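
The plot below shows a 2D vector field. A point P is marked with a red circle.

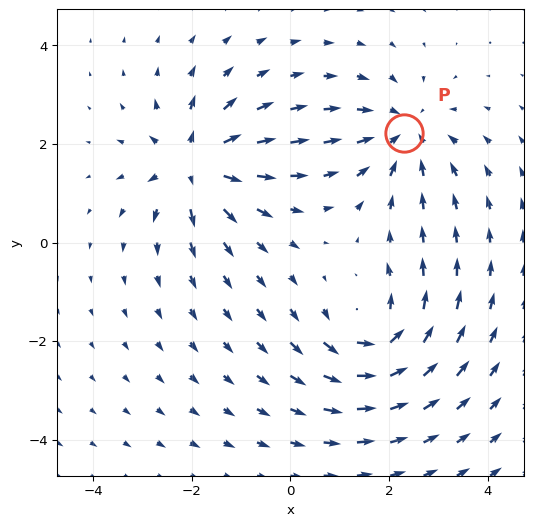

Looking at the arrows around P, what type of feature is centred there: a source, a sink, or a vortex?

sink

At P (2.3, 2.2) the arrows converge inward. Divergence about -4, curl ≈0 — negative divergence with near-zero curl is a sink.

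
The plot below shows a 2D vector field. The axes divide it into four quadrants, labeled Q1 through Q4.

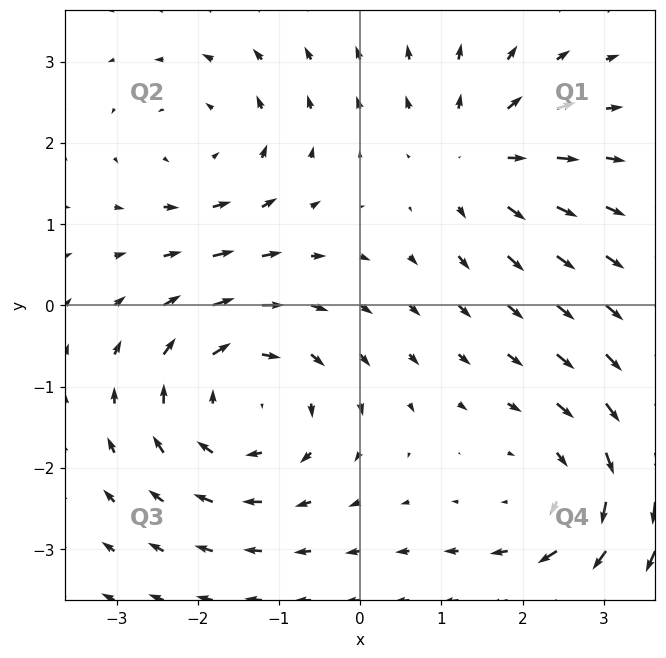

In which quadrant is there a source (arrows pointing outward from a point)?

The source sits at approximately (1.5, 1.8), which lies in quadrant Q1. The divergence there is about +4, positive as expected for a source.

Q1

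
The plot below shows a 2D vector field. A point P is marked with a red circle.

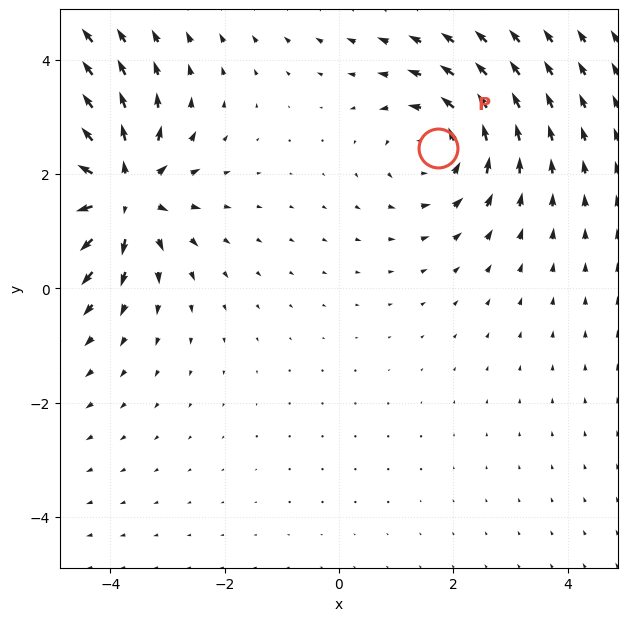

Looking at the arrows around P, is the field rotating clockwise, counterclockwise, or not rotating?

counterclockwise

Near P at (1.7, 2.5) the arrows circulate counterclockwise. The curl (z-component) there is about +3; positive curl means counterclockwise rotation.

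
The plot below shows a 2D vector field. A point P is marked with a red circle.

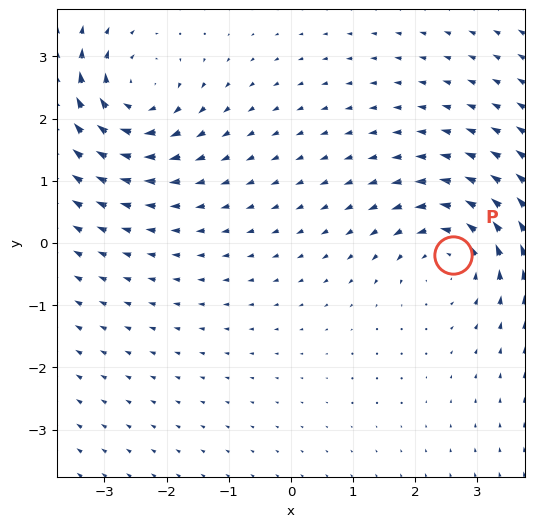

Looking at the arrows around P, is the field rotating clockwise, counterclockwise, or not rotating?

Near P at (2.6, -0.2) the arrows circulate counterclockwise. The curl (z-component) there is about +4; positive curl means counterclockwise rotation.

counterclockwise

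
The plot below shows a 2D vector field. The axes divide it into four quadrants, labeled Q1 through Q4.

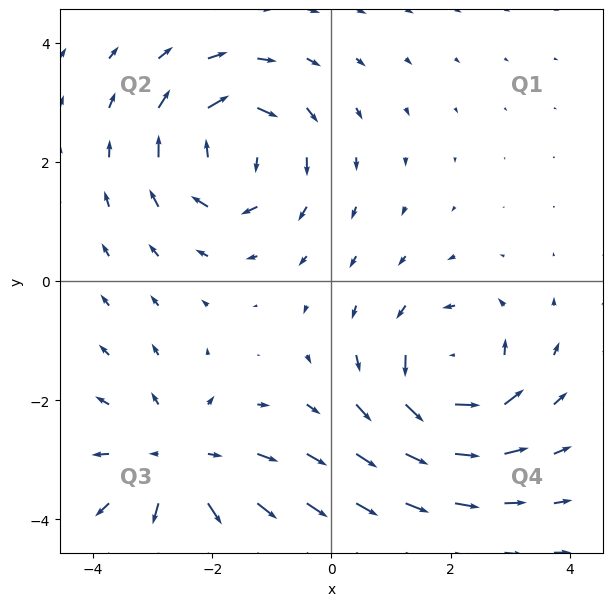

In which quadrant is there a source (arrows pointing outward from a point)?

Q3

The source sits at approximately (-2.5, -3.1), which lies in quadrant Q3. The divergence there is about +3, positive as expected for a source.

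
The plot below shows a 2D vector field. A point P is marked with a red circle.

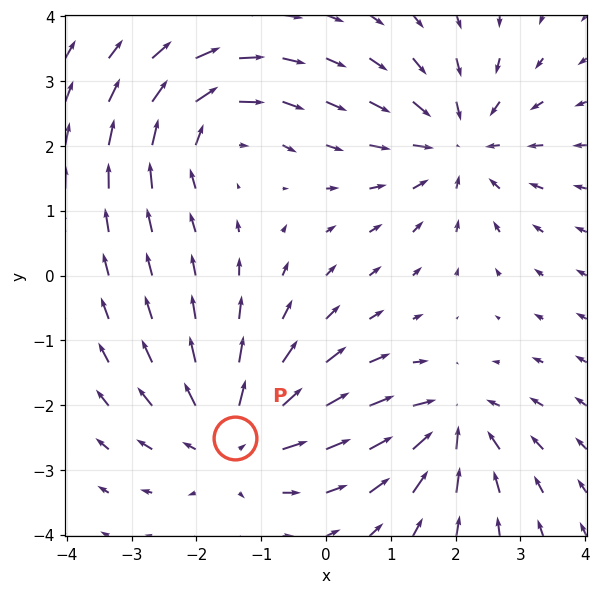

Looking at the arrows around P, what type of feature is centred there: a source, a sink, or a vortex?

At P (-1.4, -2.5) the arrows spread outward. Divergence about +5, curl ≈0 — positive divergence with near-zero curl is a source.

source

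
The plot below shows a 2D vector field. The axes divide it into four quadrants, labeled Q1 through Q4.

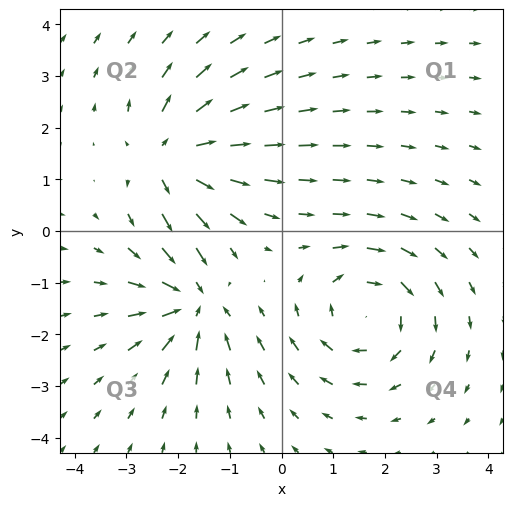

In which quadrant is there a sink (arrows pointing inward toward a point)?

Q3

The sink sits at approximately (-1.7, -1.4), which lies in quadrant Q3. The divergence there is about -5, negative as expected for a sink.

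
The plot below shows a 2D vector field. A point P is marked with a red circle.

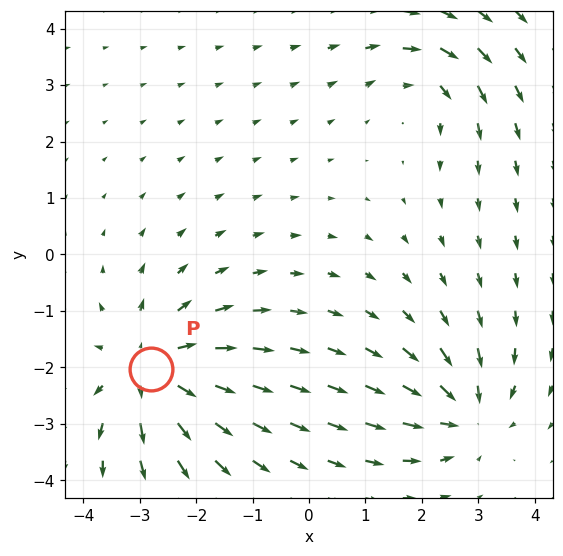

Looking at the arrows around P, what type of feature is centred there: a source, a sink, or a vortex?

At P (-2.8, -2.0) the arrows spread outward. Divergence about +4, curl ≈0 — positive divergence with near-zero curl is a source.

source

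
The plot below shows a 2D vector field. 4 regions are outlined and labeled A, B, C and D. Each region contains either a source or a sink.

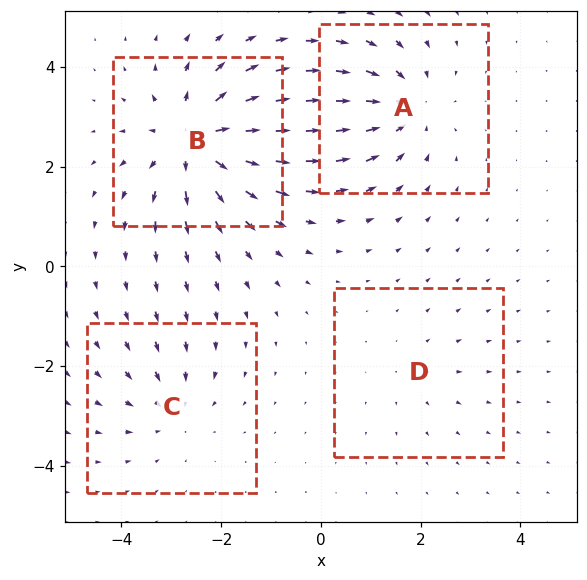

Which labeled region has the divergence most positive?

Divergence at each region's feature centre — A: about -5, B: about +6, C: about -3, D: about +2. Region B is most positive.

B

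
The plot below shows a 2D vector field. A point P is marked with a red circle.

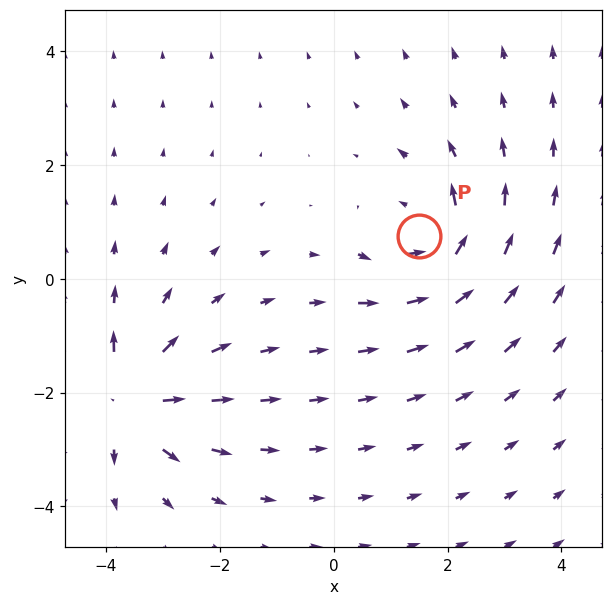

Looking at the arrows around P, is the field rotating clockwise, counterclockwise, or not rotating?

counterclockwise

Near P at (1.5, 0.8) the arrows circulate counterclockwise. The curl (z-component) there is about +4; positive curl means counterclockwise rotation.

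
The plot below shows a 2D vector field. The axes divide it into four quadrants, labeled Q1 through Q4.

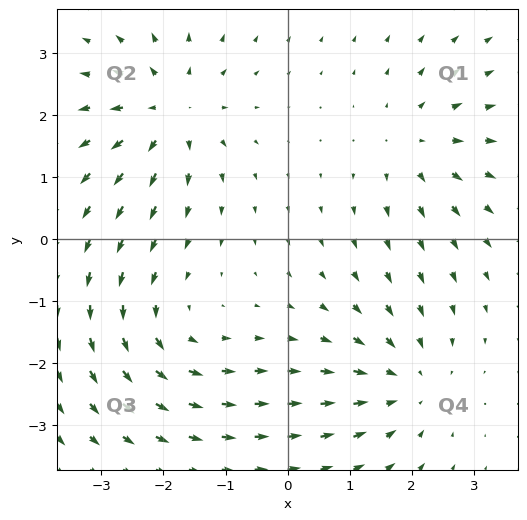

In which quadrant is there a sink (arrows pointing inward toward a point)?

The sink sits at approximately (1.9, -2.3), which lies in quadrant Q4. The divergence there is about -4, negative as expected for a sink.

Q4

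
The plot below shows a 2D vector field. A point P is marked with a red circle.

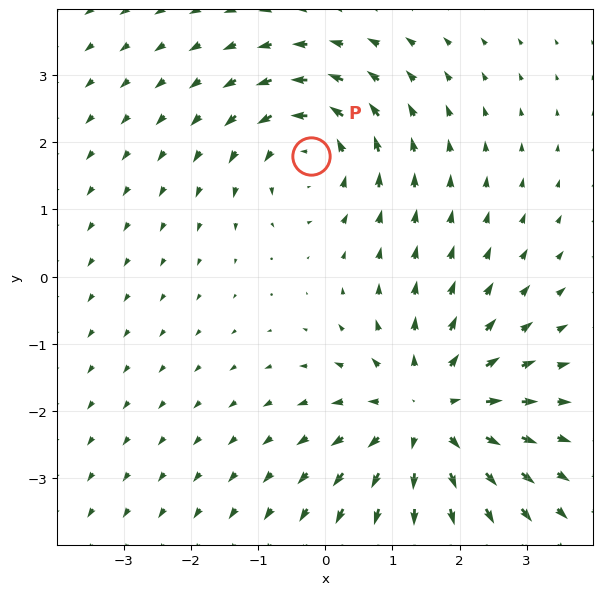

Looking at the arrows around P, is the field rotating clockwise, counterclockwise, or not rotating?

counterclockwise

Near P at (-0.2, 1.8) the arrows circulate counterclockwise. The curl (z-component) there is about +3; positive curl means counterclockwise rotation.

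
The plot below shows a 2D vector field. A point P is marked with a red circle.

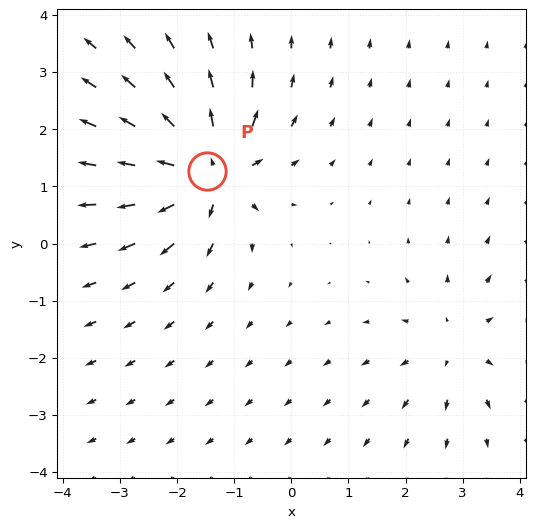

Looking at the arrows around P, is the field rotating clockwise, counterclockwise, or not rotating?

Near P at (-1.5, 1.3) the arrows show no circulation. The curl there is ≈0.

not rotating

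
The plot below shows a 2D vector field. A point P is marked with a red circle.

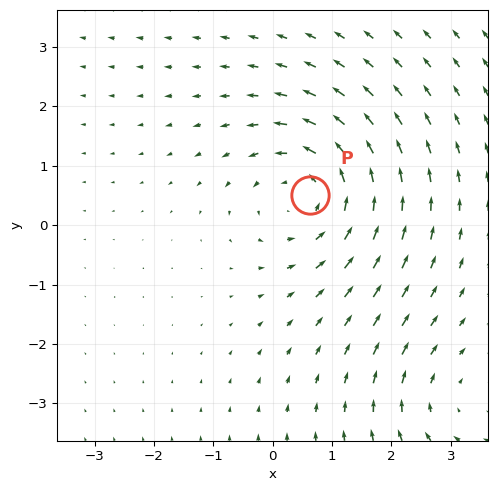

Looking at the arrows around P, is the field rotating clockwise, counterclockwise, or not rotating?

counterclockwise

Near P at (0.6, 0.5) the arrows circulate counterclockwise. The curl (z-component) there is about +4; positive curl means counterclockwise rotation.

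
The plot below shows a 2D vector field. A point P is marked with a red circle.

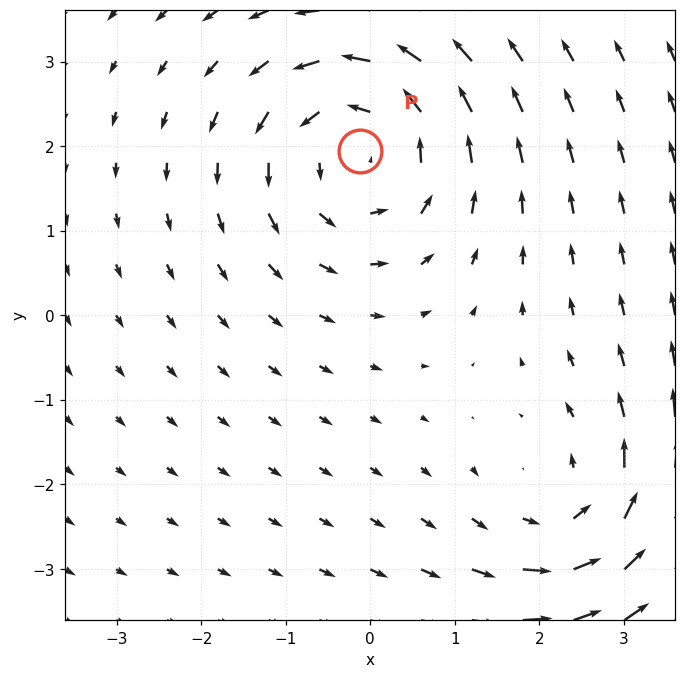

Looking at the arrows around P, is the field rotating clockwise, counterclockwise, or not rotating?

Near P at (-0.1, 1.9) the arrows circulate counterclockwise. The curl (z-component) there is about +4; positive curl means counterclockwise rotation.

counterclockwise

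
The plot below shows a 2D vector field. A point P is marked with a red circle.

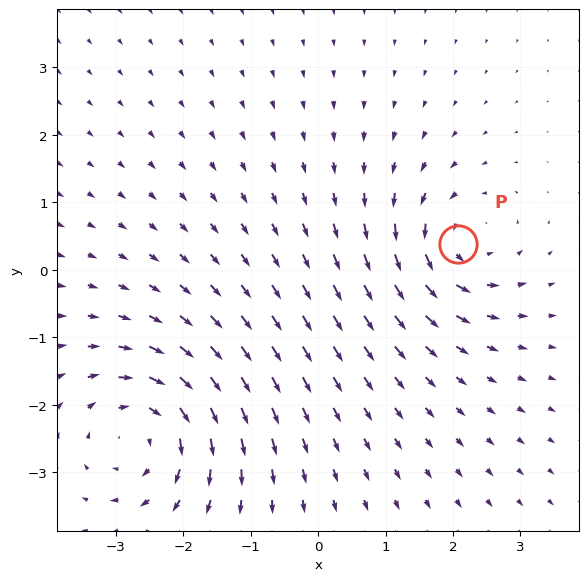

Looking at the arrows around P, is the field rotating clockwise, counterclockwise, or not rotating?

counterclockwise

Near P at (2.1, 0.4) the arrows circulate counterclockwise. The curl (z-component) there is about +4; positive curl means counterclockwise rotation.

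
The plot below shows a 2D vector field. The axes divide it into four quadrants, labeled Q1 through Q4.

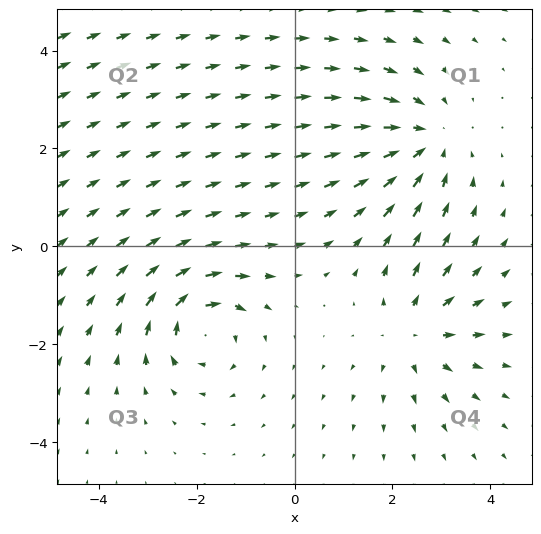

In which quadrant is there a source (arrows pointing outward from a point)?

Q4

The source sits at approximately (2.4, -1.8), which lies in quadrant Q4. The divergence there is about +4, positive as expected for a source.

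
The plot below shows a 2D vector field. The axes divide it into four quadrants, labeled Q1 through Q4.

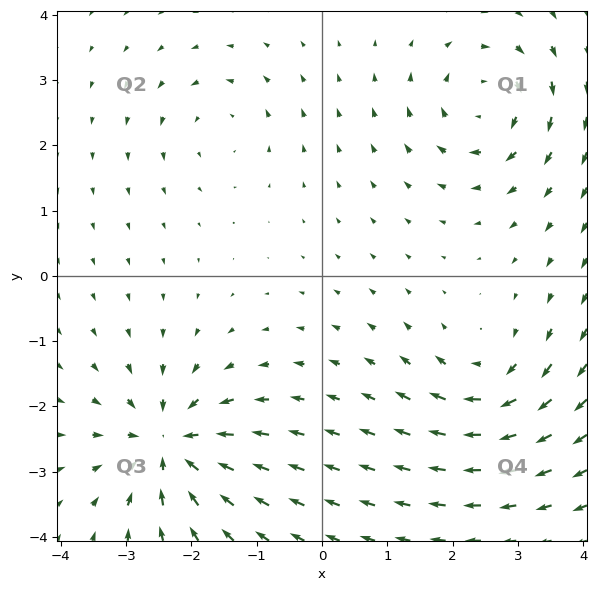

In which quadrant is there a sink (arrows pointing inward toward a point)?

Q3

The sink sits at approximately (-2.3, -2.6), which lies in quadrant Q3. The divergence there is about -7, negative as expected for a sink.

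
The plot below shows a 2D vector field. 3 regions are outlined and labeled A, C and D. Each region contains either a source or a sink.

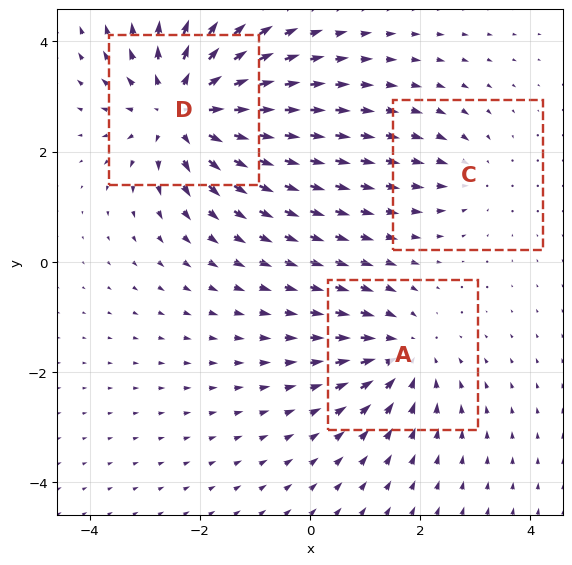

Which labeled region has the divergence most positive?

D

Divergence at each region's feature centre — A: about -3, C: about -2, D: about +5. Region D is most positive.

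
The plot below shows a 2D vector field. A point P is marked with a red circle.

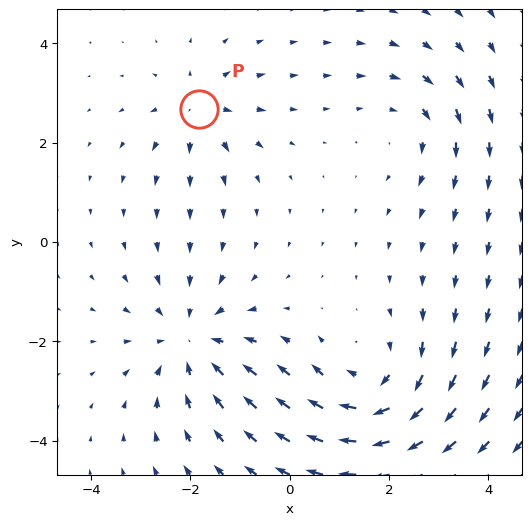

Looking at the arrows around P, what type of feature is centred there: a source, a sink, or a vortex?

source

At P (-1.8, 2.7) the arrows spread outward. Divergence about +4, curl ≈0 — positive divergence with near-zero curl is a source.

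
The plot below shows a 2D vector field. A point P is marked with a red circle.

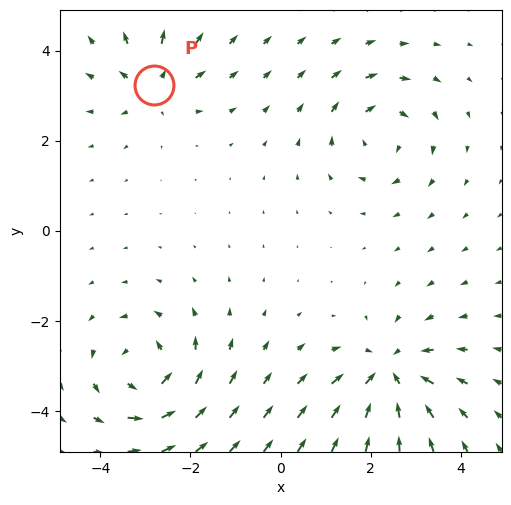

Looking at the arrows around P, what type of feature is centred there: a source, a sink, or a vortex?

source

At P (-2.8, 3.2) the arrows spread outward. Divergence about +4, curl ≈0 — positive divergence with near-zero curl is a source.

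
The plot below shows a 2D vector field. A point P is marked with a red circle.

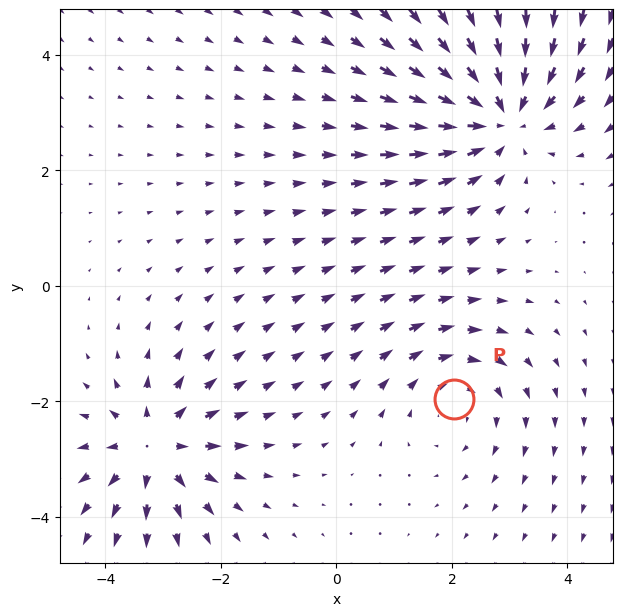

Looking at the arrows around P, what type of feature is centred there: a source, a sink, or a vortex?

At P (2.0, -1.9) the arrows circulate clockwise. Divergence ≈0, curl about -2 — near-zero divergence with nonzero curl is a vortex.

vortex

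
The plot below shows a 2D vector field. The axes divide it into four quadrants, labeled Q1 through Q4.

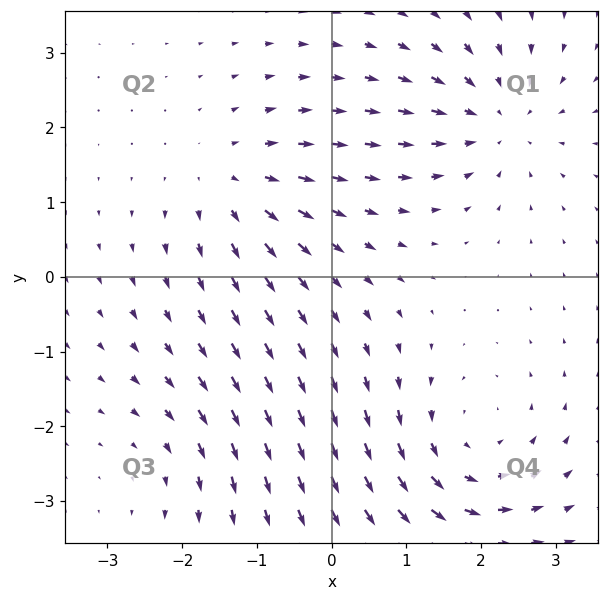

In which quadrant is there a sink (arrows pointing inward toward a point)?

The sink sits at approximately (2.2, 2.1), which lies in quadrant Q1. The divergence there is about -4, negative as expected for a sink.

Q1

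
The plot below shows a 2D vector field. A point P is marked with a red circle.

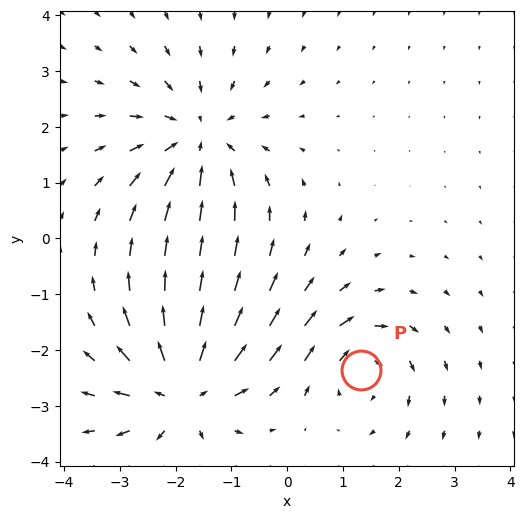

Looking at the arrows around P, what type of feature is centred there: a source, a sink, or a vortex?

vortex

At P (1.3, -2.4) the arrows circulate clockwise. Divergence ≈0, curl about -4 — near-zero divergence with nonzero curl is a vortex.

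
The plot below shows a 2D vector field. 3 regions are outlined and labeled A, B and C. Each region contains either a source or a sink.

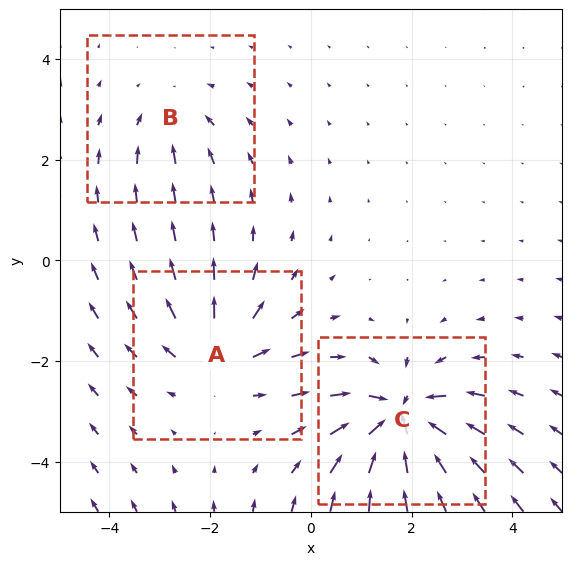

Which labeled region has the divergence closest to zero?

B

Divergence at each region's feature centre — A: about +4, B: about -2, C: about -6. Region B is closest to zero.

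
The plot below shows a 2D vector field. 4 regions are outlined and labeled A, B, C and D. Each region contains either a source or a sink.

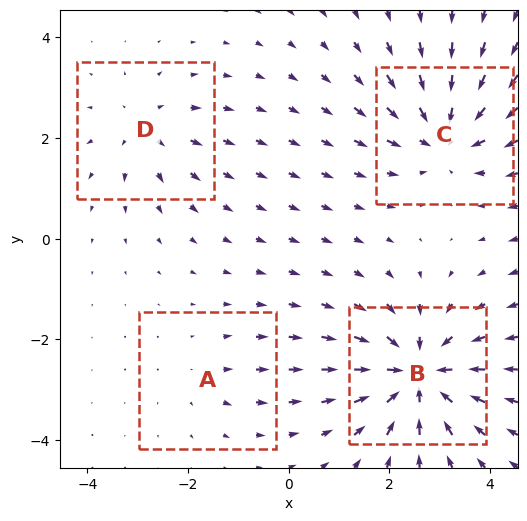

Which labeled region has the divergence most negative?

Divergence at each region's feature centre — A: about +2, B: about -7, C: about -6, D: about +4. Region B is most negative.

B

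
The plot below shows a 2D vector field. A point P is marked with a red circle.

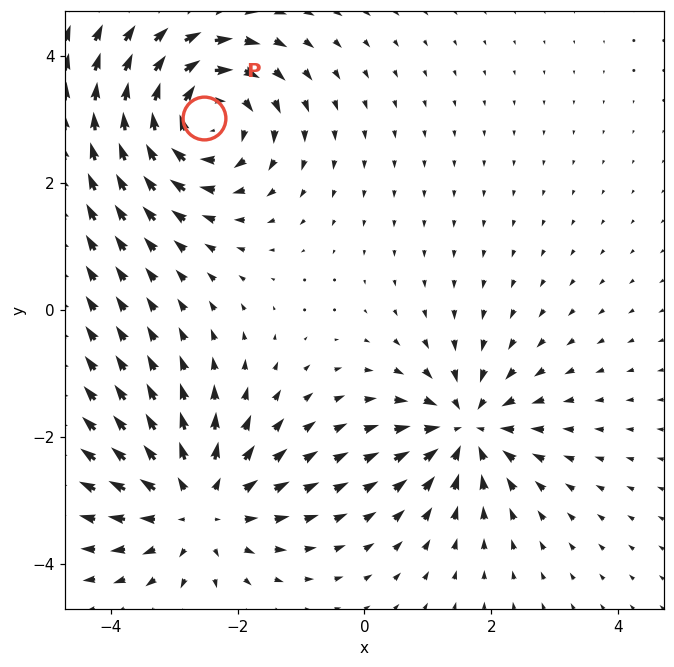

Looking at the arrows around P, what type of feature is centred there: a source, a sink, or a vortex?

vortex

At P (-2.5, 3.0) the arrows circulate clockwise. Divergence ≈0, curl about -5 — near-zero divergence with nonzero curl is a vortex.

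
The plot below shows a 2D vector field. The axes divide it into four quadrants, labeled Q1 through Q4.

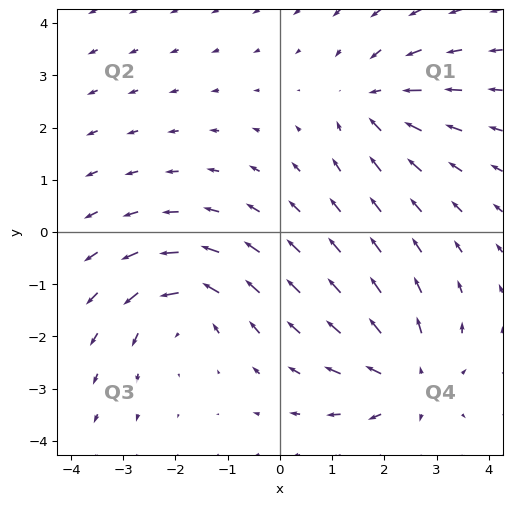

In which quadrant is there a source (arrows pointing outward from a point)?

Q4

The source sits at approximately (2.5, -2.9), which lies in quadrant Q4. The divergence there is about +3, positive as expected for a source.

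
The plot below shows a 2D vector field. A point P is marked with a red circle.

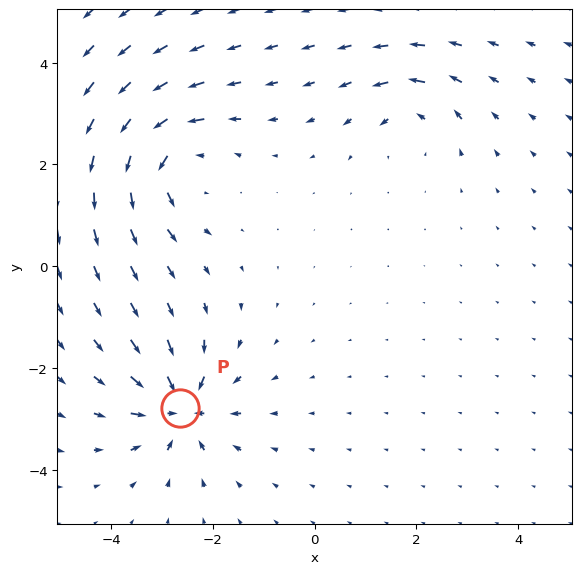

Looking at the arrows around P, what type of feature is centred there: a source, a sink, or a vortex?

At P (-2.6, -2.8) the arrows converge inward. Divergence about -6, curl ≈0 — negative divergence with near-zero curl is a sink.

sink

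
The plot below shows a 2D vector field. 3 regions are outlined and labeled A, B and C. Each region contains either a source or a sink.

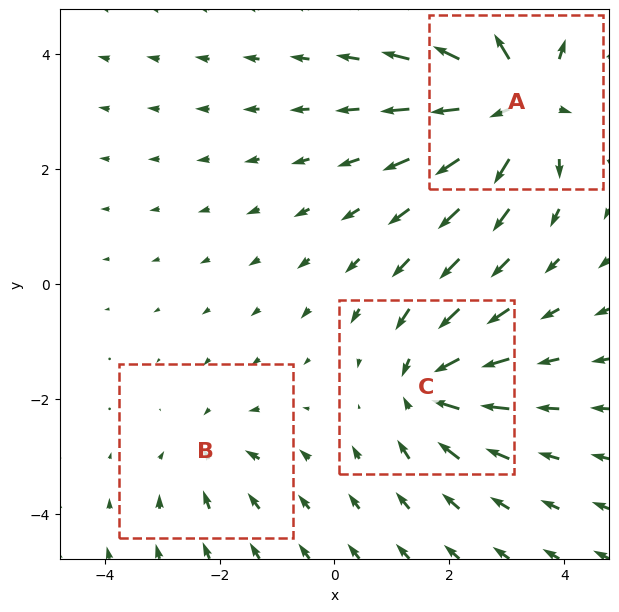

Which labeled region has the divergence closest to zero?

B

Divergence at each region's feature centre — A: about +6, B: about -2, C: about -4. Region B is closest to zero.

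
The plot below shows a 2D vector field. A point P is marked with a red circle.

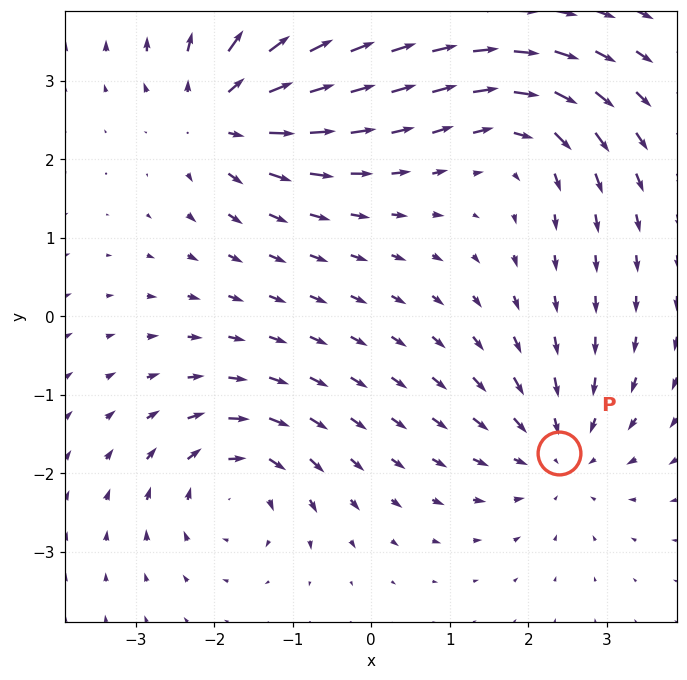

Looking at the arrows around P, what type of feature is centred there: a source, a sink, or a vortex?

At P (2.4, -1.7) the arrows converge inward. Divergence about -3, curl ≈0 — negative divergence with near-zero curl is a sink.

sink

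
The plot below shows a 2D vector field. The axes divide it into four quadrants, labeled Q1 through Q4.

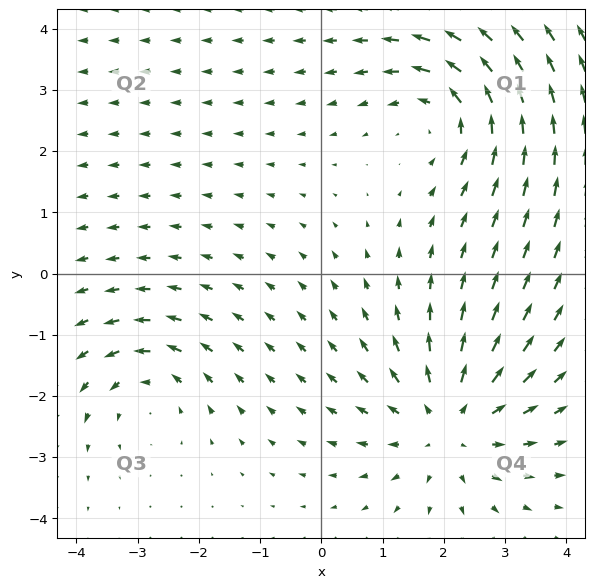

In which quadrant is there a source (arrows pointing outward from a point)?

The source sits at approximately (2.1, -2.4), which lies in quadrant Q4. The divergence there is about +4, positive as expected for a source.

Q4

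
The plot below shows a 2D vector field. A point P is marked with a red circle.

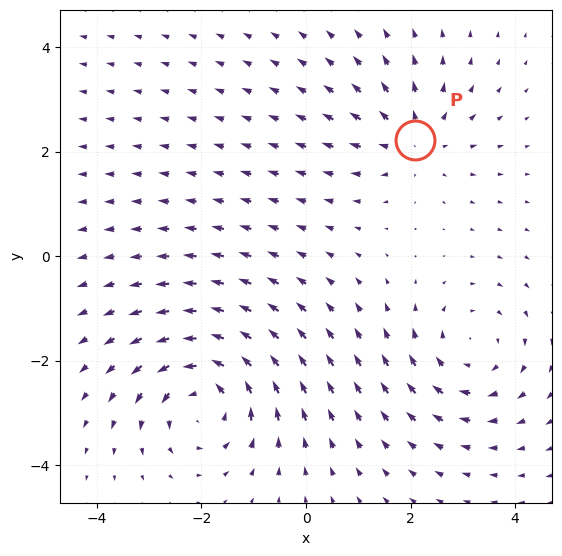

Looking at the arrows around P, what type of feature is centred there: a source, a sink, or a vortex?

At P (2.1, 2.2) the arrows spread outward. Divergence about +3, curl ≈0 — positive divergence with near-zero curl is a source.

source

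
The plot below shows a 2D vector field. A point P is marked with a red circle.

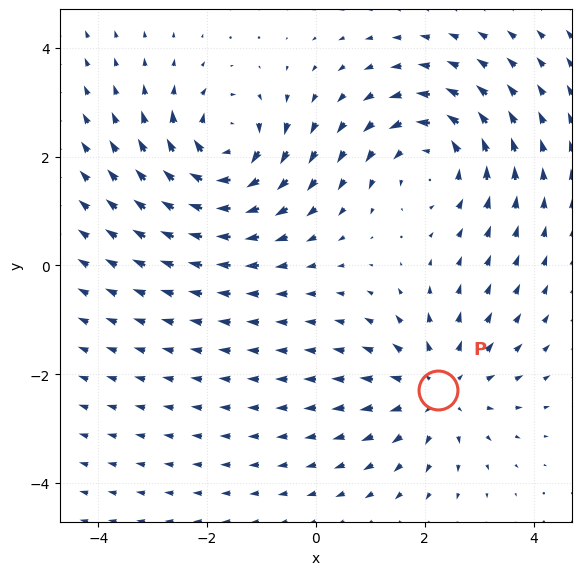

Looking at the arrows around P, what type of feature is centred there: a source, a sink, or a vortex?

At P (2.2, -2.3) the arrows spread outward. Divergence about +3, curl ≈0 — positive divergence with near-zero curl is a source.

source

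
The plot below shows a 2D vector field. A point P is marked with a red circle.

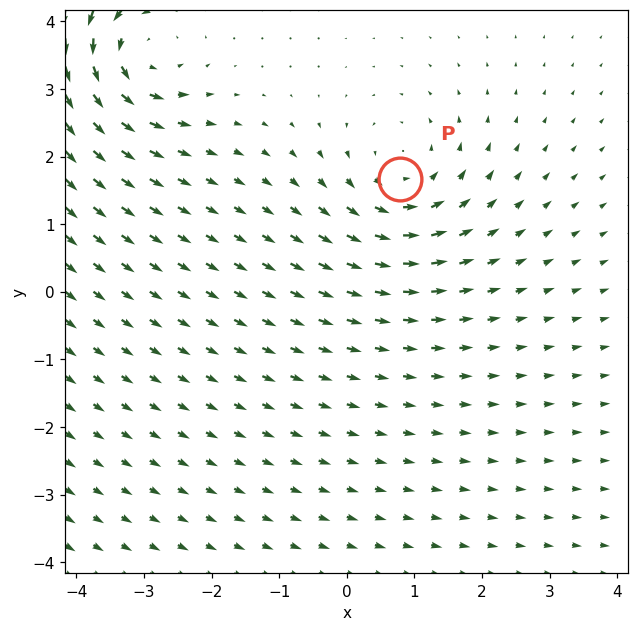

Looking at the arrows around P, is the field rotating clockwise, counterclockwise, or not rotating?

Near P at (0.8, 1.7) the arrows circulate counterclockwise. The curl (z-component) there is about +4; positive curl means counterclockwise rotation.

counterclockwise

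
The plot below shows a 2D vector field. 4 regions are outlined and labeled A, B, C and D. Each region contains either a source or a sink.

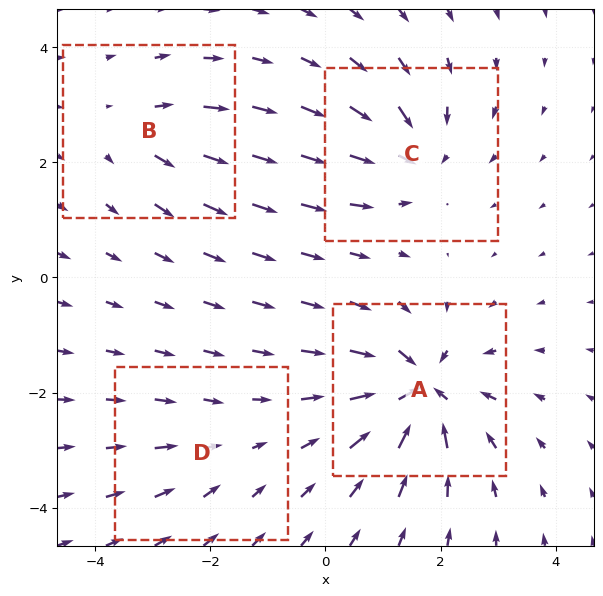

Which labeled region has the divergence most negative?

Divergence at each region's feature centre — A: about -9, B: about +4, C: about -6, D: about -2. Region A is most negative.

A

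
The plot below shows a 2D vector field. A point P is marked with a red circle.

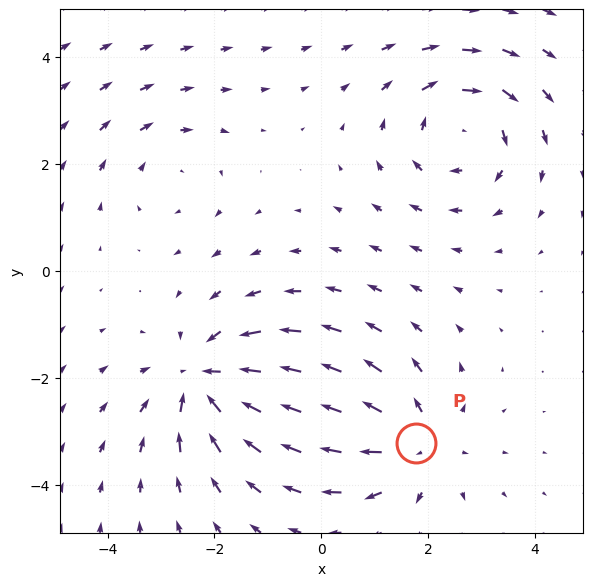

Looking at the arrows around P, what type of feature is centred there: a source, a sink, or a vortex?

At P (1.8, -3.2) the arrows spread outward. Divergence about +4, curl ≈0 — positive divergence with near-zero curl is a source.

source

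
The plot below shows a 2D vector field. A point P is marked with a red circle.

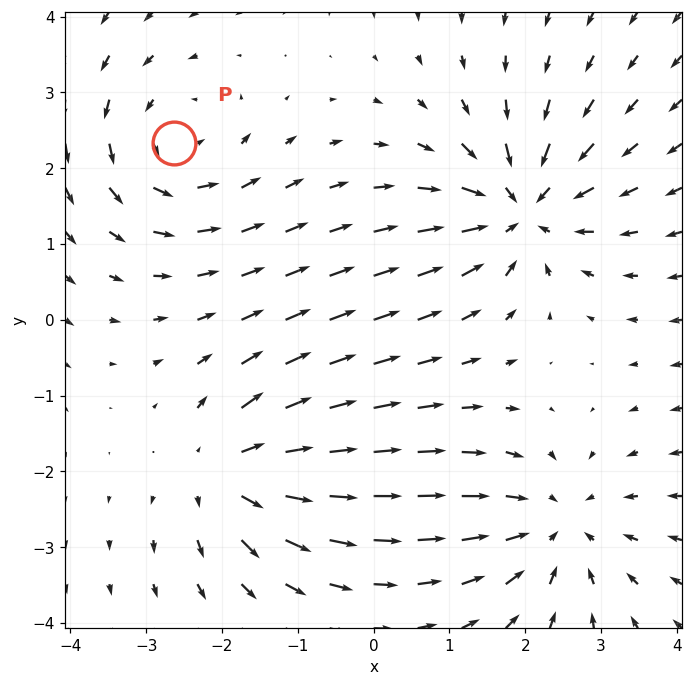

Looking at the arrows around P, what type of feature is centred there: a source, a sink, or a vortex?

At P (-2.6, 2.3) the arrows circulate counterclockwise. Divergence ≈0, curl about +4 — near-zero divergence with nonzero curl is a vortex.

vortex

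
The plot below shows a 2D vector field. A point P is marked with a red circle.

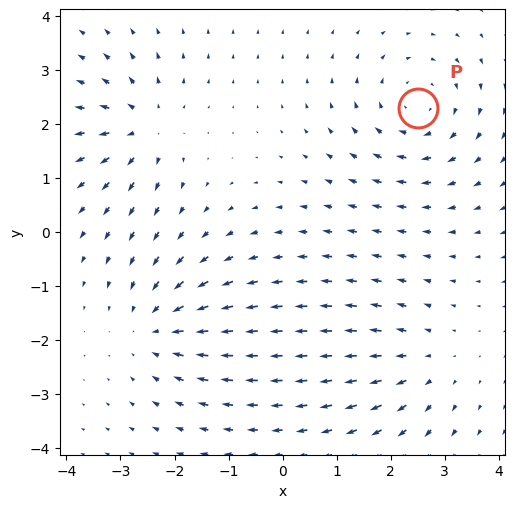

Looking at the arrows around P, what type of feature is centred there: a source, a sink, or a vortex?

vortex

At P (2.5, 2.3) the arrows circulate clockwise. Divergence ≈0, curl about -4 — near-zero divergence with nonzero curl is a vortex.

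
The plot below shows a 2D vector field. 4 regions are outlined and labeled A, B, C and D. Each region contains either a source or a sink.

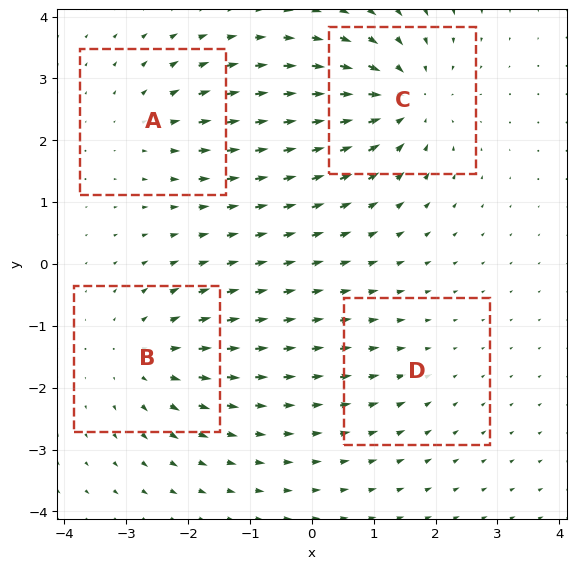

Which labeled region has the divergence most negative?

C

Divergence at each region's feature centre — A: about +3, B: about +5, C: about -6, D: about -2. Region C is most negative.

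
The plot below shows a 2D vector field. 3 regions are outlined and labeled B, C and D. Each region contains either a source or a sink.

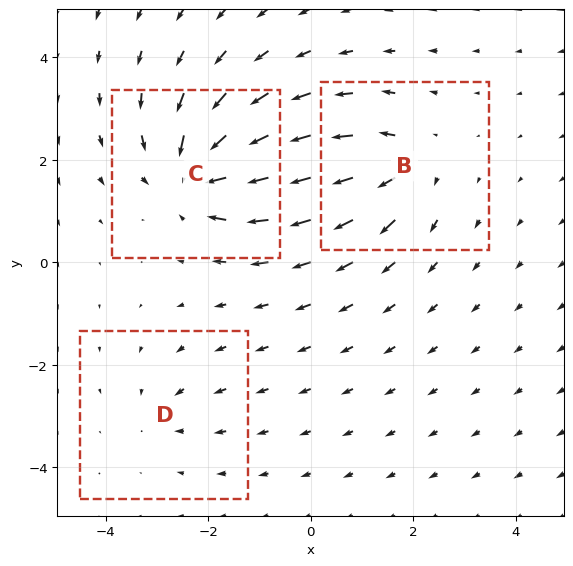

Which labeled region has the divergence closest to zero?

Divergence at each region's feature centre — B: about +4, C: about -5, D: about -2. Region D is closest to zero.

D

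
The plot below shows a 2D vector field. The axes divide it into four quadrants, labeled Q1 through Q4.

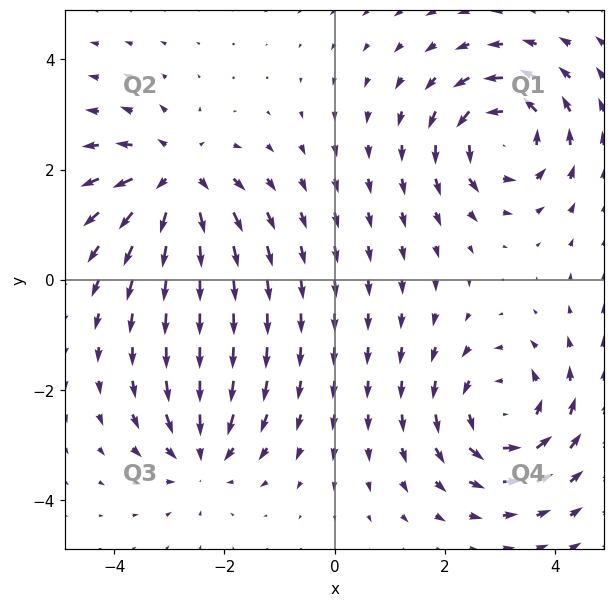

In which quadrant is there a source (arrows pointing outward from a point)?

Q2

The source sits at approximately (-2.9, 1.9), which lies in quadrant Q2. The divergence there is about +5, positive as expected for a source.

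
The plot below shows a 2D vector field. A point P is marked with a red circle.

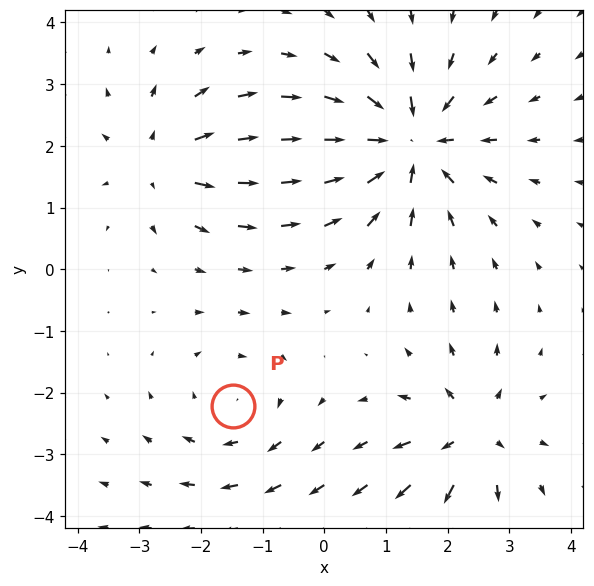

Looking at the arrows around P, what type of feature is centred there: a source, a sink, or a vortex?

vortex

At P (-1.5, -2.2) the arrows circulate clockwise. Divergence ≈0, curl about -2 — near-zero divergence with nonzero curl is a vortex.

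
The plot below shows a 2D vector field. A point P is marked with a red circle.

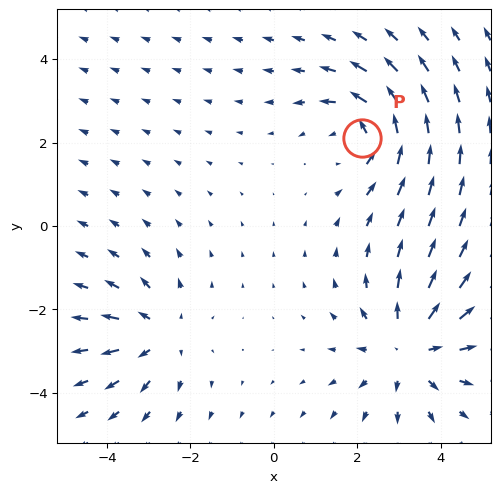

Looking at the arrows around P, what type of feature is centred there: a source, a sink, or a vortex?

vortex

At P (2.1, 2.1) the arrows circulate counterclockwise. Divergence ≈0, curl about +4 — near-zero divergence with nonzero curl is a vortex.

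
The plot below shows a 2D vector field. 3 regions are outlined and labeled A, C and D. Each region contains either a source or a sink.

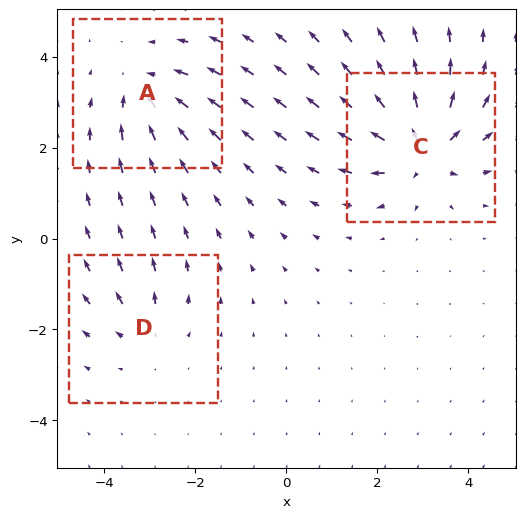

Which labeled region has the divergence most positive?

C

Divergence at each region's feature centre — A: about -4, C: about +6, D: about +2. Region C is most positive.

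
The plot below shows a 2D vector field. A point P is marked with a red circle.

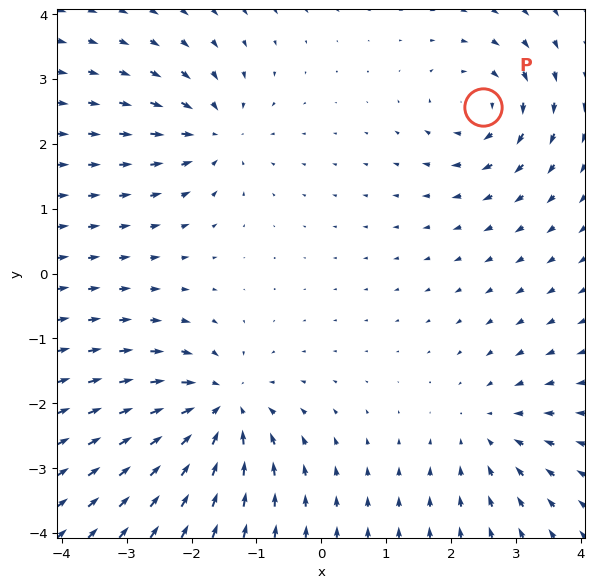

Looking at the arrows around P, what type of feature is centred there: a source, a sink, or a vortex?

At P (2.5, 2.6) the arrows circulate clockwise. Divergence ≈0, curl about -5 — near-zero divergence with nonzero curl is a vortex.

vortex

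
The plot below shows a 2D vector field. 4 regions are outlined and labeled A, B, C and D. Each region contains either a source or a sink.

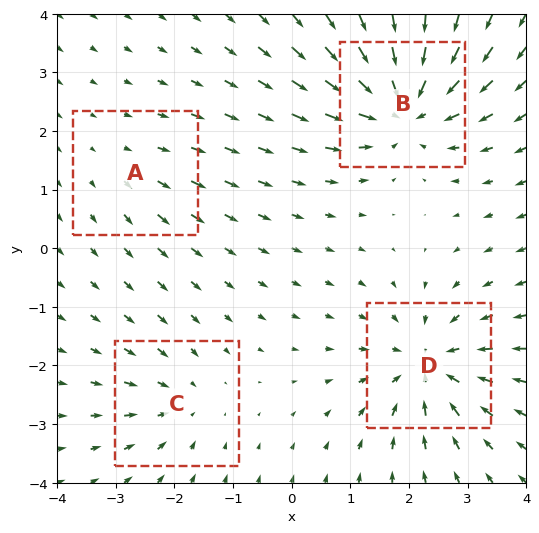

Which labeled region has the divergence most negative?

B

Divergence at each region's feature centre — A: about +2, B: about -7, C: about -3, D: about -6. Region B is most negative.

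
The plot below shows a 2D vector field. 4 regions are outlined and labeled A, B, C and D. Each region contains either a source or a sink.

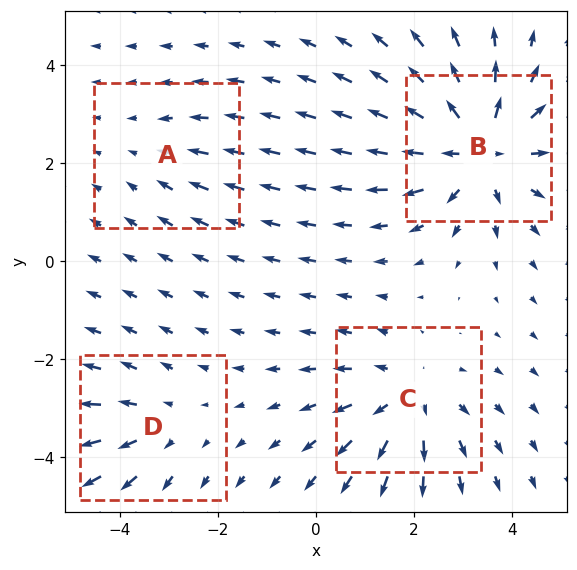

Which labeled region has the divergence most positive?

B

Divergence at each region's feature centre — A: about -2, B: about +6, C: about +4, D: about +3. Region B is most positive.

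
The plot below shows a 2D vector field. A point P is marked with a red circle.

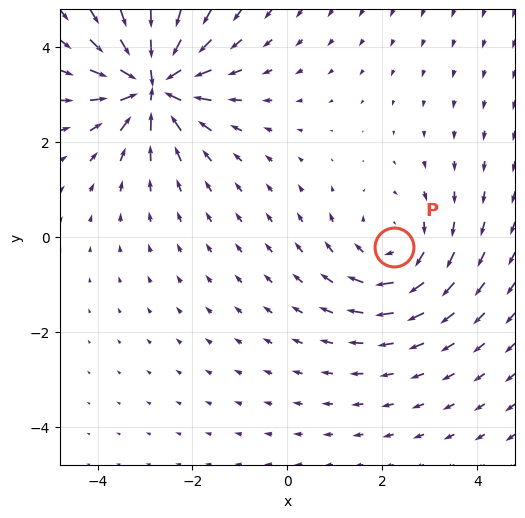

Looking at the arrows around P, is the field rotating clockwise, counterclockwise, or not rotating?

Near P at (2.2, -0.2) the arrows circulate clockwise. The curl (z-component) there is about -3; negative curl means clockwise rotation.

clockwise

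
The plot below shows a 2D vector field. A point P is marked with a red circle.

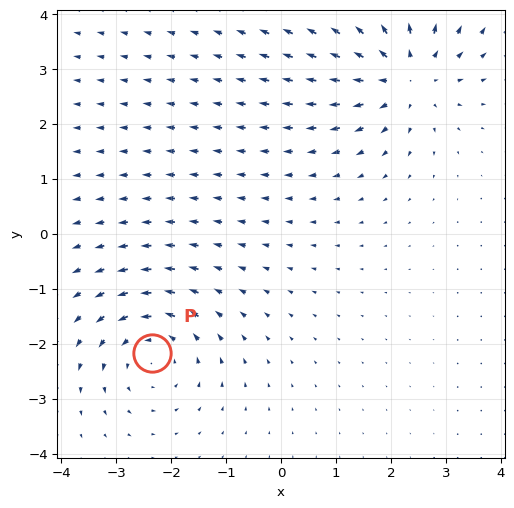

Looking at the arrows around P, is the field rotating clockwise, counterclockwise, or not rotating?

Near P at (-2.3, -2.2) the arrows circulate counterclockwise. The curl (z-component) there is about +3; positive curl means counterclockwise rotation.

counterclockwise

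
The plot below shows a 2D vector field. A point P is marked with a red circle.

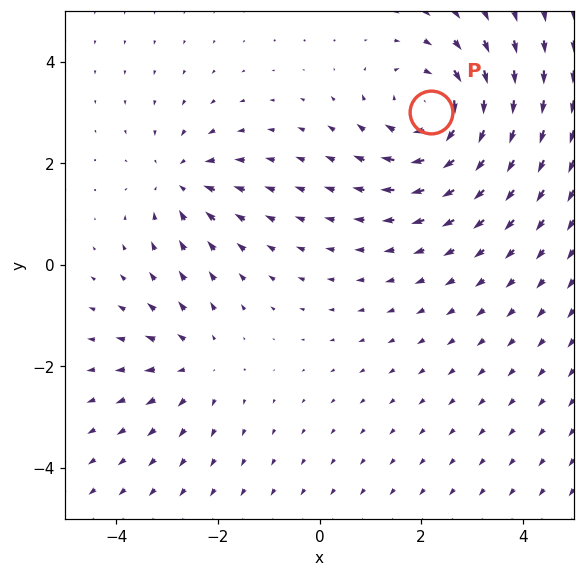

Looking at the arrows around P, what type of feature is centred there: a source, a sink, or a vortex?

At P (2.2, 3.0) the arrows circulate clockwise. Divergence ≈0, curl about -4 — near-zero divergence with nonzero curl is a vortex.

vortex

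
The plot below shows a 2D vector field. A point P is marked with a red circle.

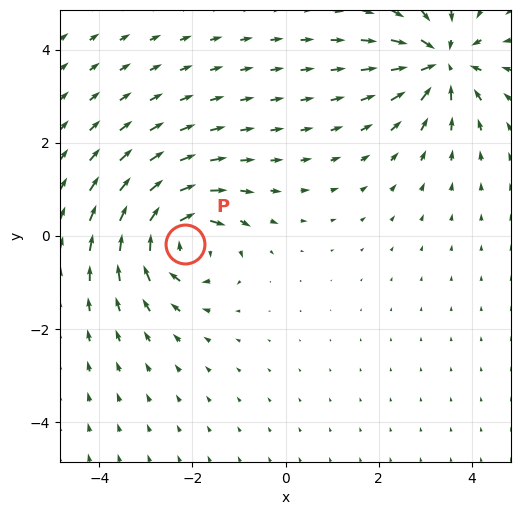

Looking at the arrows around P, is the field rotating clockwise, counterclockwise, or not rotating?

clockwise

Near P at (-2.2, -0.2) the arrows circulate clockwise. The curl (z-component) there is about -4; negative curl means clockwise rotation.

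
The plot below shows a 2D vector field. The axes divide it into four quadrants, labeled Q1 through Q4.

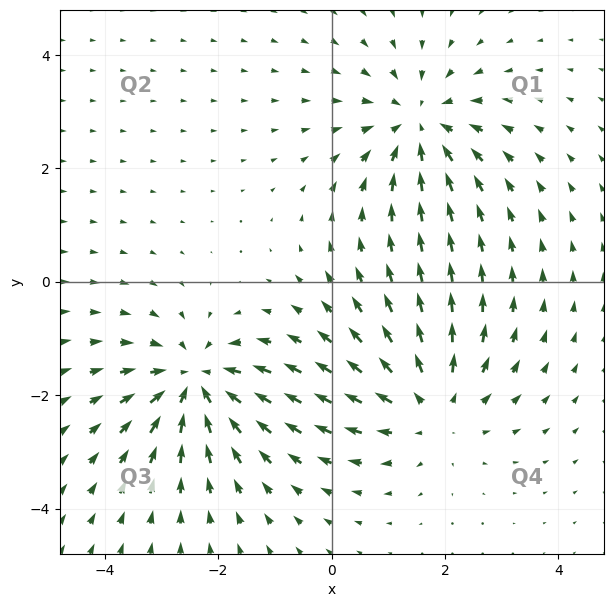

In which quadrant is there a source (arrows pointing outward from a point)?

Q4

The source sits at approximately (1.8, -2.2), which lies in quadrant Q4. The divergence there is about +3, positive as expected for a source.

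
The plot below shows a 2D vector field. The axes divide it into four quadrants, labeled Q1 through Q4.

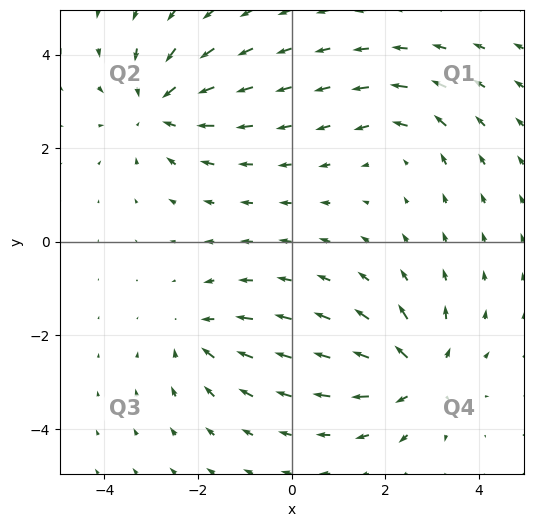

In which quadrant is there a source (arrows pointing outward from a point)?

Q4

The source sits at approximately (2.7, -2.8), which lies in quadrant Q4. The divergence there is about +5, positive as expected for a source.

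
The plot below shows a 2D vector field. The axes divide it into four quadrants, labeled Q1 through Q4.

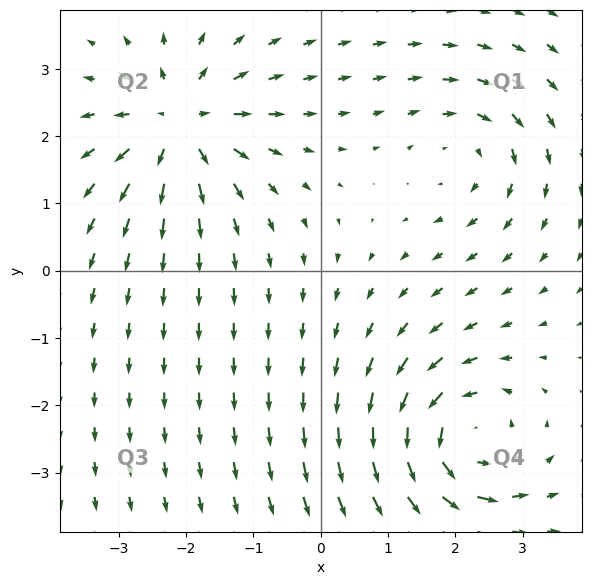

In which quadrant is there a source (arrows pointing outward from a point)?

The source sits at approximately (-2.1, 2.2), which lies in quadrant Q2. The divergence there is about +6, positive as expected for a source.

Q2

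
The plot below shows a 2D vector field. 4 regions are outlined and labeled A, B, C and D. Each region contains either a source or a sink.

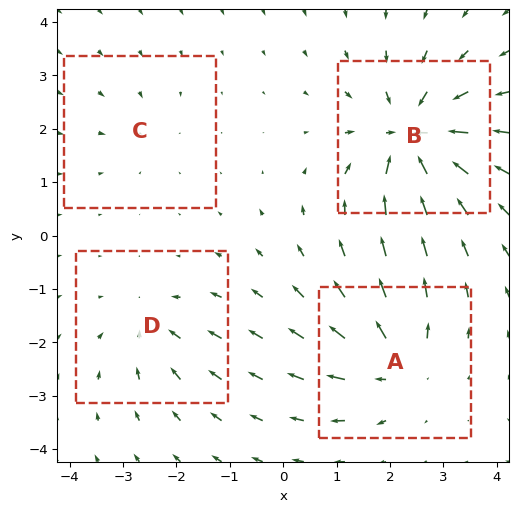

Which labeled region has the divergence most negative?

B

Divergence at each region's feature centre — A: about +5, B: about -8, C: about -2, D: about -4. Region B is most negative.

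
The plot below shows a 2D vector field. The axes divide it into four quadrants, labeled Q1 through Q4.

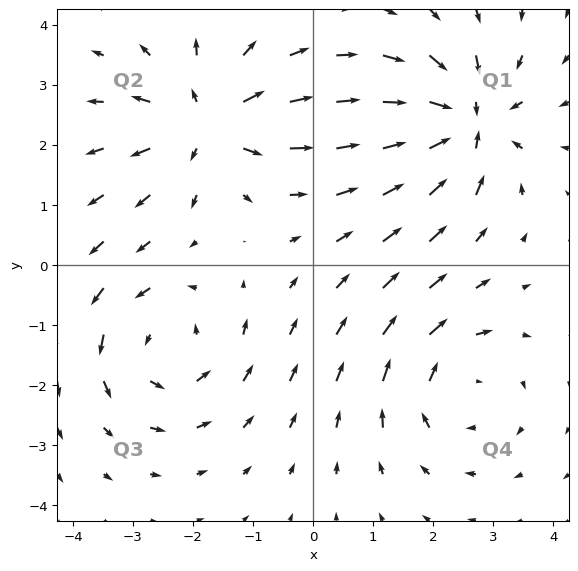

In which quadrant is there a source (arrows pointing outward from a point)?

The source sits at approximately (-1.8, 2.4), which lies in quadrant Q2. The divergence there is about +4, positive as expected for a source.

Q2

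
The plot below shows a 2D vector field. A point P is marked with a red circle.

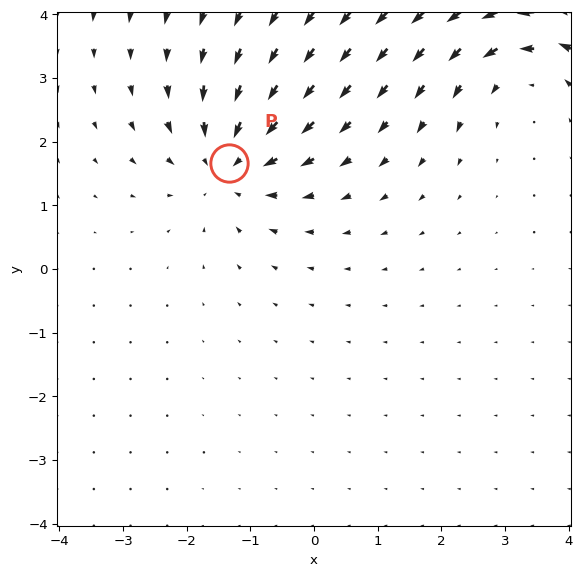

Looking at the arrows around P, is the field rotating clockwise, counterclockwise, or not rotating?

Near P at (-1.3, 1.7) the arrows show no circulation. The curl there is ≈0.

not rotating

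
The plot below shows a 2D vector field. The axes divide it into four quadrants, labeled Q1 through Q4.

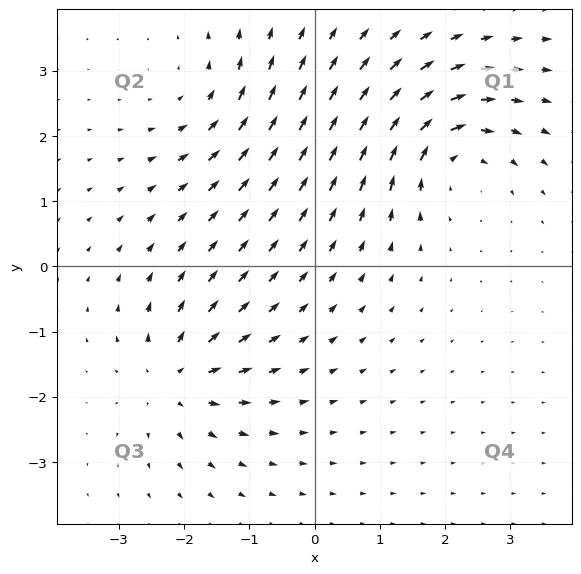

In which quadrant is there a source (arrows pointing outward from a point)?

Q3

The source sits at approximately (-2.1, -1.7), which lies in quadrant Q3. The divergence there is about +6, positive as expected for a source.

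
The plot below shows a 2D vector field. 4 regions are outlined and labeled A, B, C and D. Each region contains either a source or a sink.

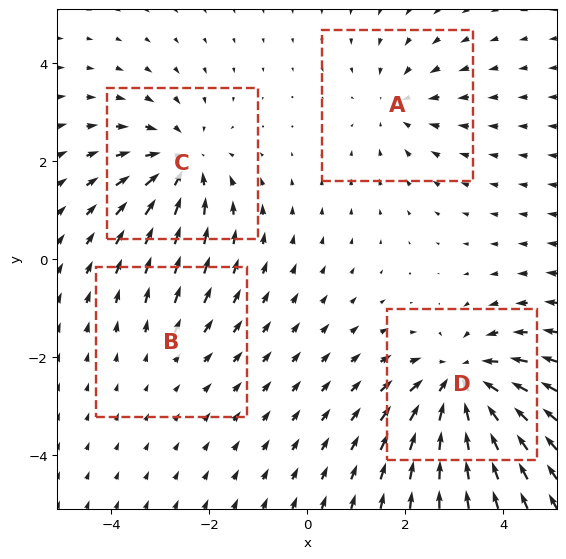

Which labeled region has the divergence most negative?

Divergence at each region's feature centre — A: about -3, B: about +2, C: about -5, D: about -6. Region D is most negative.

D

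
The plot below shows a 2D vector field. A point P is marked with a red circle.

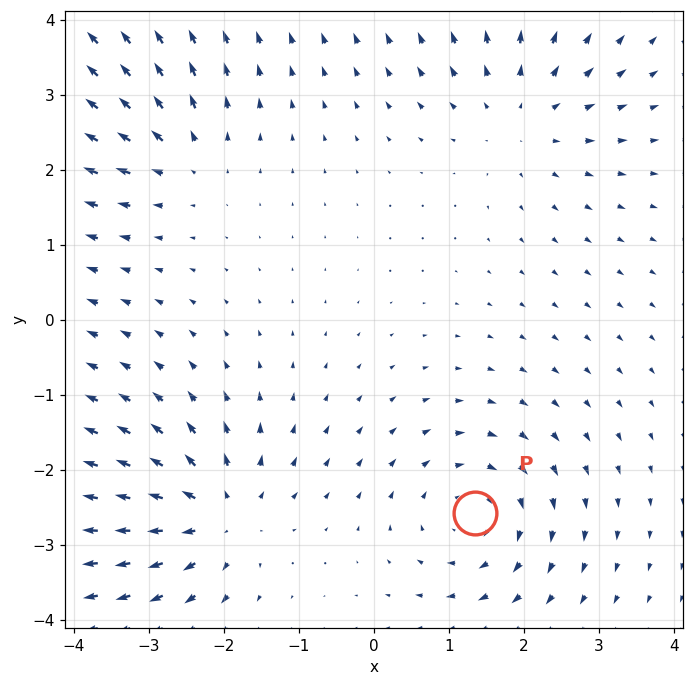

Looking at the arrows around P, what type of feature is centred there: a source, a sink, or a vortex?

At P (1.3, -2.6) the arrows circulate clockwise. Divergence ≈0, curl about -4 — near-zero divergence with nonzero curl is a vortex.

vortex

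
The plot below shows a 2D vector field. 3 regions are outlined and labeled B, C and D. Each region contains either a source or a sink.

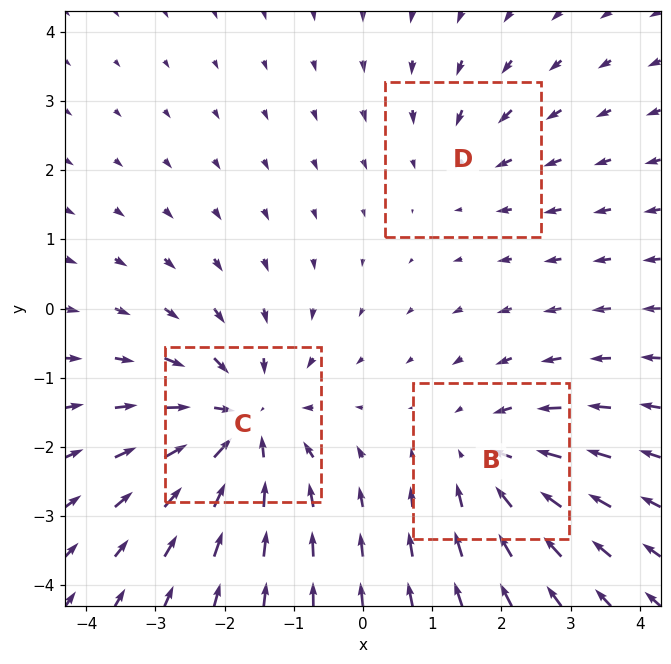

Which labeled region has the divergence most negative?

C

Divergence at each region's feature centre — B: about -3, C: about -4, D: about -2. Region C is most negative.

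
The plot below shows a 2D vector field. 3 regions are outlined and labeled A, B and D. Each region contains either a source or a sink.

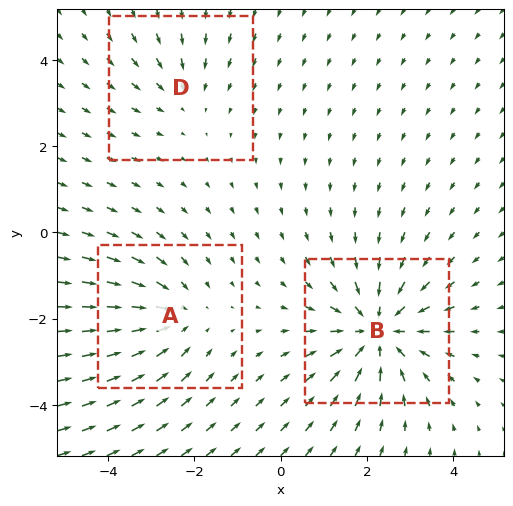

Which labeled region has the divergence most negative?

B

Divergence at each region's feature centre — A: about -3, B: about -4, D: about -2. Region B is most negative.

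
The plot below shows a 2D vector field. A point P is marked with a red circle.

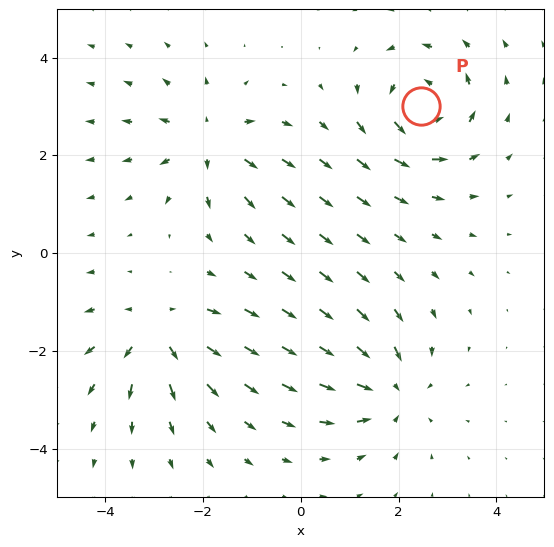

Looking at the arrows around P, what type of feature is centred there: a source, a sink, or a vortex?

At P (2.5, 3.0) the arrows circulate counterclockwise. Divergence ≈0, curl about +7 — near-zero divergence with nonzero curl is a vortex.

vortex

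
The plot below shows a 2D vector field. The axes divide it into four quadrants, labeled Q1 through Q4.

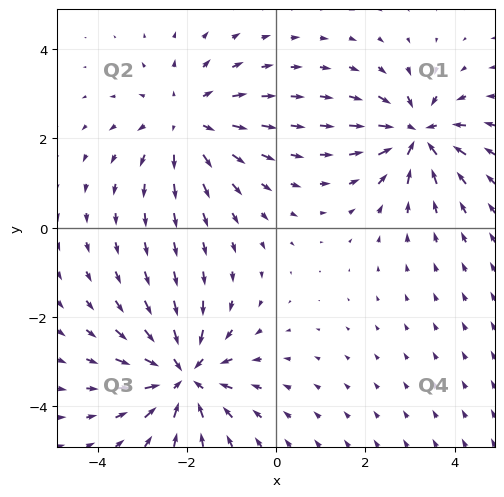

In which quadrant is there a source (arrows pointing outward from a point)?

The source sits at approximately (-2.0, 2.4), which lies in quadrant Q2. The divergence there is about +3, positive as expected for a source.

Q2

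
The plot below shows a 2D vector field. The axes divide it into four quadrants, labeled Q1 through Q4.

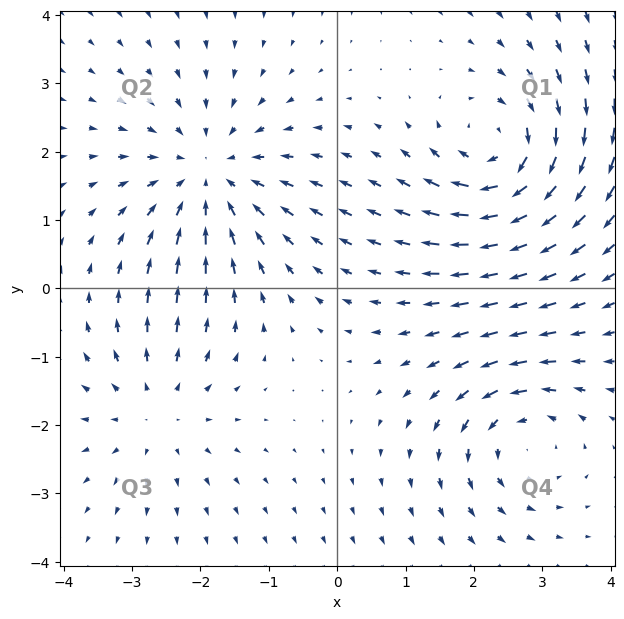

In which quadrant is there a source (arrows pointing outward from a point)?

Q3

The source sits at approximately (-2.6, -1.8), which lies in quadrant Q3. The divergence there is about +3, positive as expected for a source.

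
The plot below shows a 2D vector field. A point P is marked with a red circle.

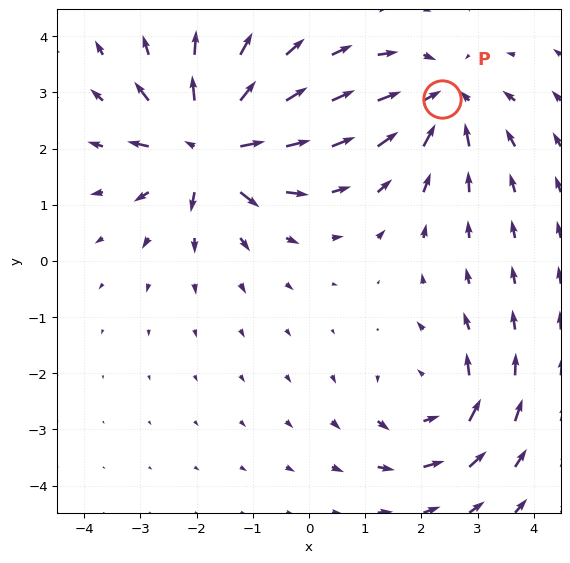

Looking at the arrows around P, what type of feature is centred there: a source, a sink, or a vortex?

sink

At P (2.4, 2.9) the arrows converge inward. Divergence about -4, curl ≈0 — negative divergence with near-zero curl is a sink.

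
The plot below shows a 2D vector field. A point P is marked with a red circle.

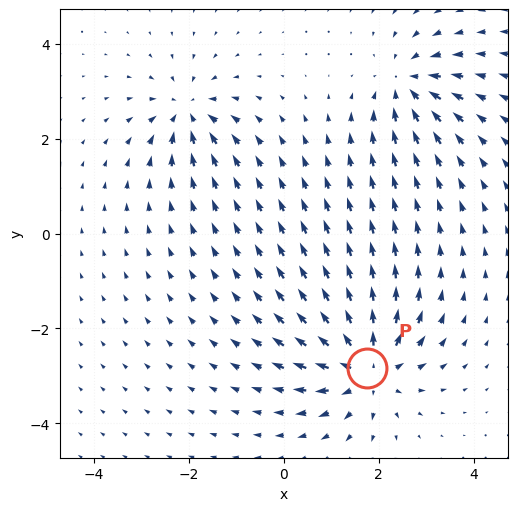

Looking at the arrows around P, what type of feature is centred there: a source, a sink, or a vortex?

At P (1.8, -2.8) the arrows spread outward. Divergence about +5, curl ≈0 — positive divergence with near-zero curl is a source.

source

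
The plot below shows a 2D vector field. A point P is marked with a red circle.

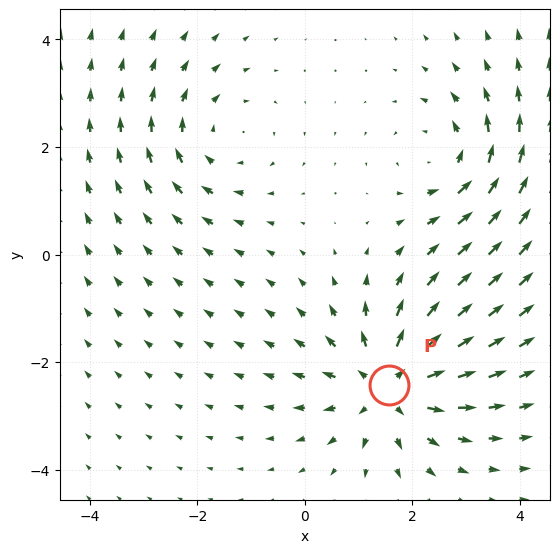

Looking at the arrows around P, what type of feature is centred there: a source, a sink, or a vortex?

At P (1.6, -2.4) the arrows spread outward. Divergence about +5, curl ≈0 — positive divergence with near-zero curl is a source.

source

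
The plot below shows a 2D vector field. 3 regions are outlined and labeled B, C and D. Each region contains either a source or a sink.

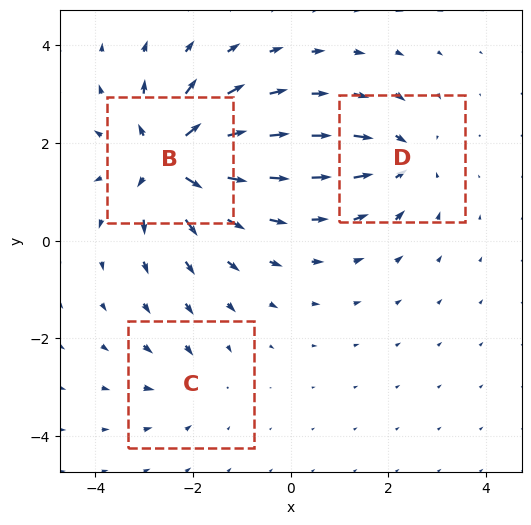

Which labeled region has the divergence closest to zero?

C

Divergence at each region's feature centre — B: about +6, C: about -2, D: about -4. Region C is closest to zero.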